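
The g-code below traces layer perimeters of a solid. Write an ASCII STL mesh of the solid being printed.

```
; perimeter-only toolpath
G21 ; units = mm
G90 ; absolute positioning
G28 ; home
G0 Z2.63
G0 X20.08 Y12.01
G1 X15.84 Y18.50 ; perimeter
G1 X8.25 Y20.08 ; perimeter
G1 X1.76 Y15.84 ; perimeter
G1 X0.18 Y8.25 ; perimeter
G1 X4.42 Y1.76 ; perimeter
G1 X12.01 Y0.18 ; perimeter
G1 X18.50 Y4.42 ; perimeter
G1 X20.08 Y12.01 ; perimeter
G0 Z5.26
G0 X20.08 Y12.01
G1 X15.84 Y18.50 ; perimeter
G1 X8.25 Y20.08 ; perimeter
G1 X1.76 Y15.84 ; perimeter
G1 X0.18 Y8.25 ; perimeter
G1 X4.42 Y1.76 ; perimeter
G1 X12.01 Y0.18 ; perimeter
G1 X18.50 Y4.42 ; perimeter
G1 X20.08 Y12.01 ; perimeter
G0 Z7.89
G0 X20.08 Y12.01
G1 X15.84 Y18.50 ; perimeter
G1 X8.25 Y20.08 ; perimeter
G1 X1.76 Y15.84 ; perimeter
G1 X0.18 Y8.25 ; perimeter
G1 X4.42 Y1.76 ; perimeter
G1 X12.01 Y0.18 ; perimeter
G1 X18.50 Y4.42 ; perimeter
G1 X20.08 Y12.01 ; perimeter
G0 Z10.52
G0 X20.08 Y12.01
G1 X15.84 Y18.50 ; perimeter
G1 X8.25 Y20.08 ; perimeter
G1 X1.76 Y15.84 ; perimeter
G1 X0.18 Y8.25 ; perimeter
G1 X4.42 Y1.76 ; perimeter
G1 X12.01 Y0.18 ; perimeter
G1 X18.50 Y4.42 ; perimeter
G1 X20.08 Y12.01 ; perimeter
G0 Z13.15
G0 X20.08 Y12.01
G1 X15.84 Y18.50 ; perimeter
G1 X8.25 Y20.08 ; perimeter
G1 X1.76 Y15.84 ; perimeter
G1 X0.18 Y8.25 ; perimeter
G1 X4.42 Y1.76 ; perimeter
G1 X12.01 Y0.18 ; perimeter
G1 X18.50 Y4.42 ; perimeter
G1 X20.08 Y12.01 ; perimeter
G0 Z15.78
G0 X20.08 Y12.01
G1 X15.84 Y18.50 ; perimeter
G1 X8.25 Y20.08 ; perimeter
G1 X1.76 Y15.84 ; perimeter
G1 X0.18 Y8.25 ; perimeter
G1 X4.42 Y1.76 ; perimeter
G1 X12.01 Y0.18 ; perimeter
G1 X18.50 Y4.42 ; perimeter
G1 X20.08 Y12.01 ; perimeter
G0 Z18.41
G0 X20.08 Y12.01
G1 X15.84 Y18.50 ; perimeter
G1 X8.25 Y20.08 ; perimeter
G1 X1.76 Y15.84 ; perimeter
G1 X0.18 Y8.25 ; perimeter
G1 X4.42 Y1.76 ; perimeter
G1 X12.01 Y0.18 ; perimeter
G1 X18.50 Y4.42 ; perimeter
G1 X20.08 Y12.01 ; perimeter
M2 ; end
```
solid part
  facet normal 0.0000 0.0000 -1.0000
    outer loop
      vertex 8.25 20.08 0.00
      vertex 15.84 18.50 0.00
      vertex 20.08 12.01 0.00
    endloop
  endfacet
  facet normal 0.0000 0.0000 -1.0000
    outer loop
      vertex 1.76 15.84 0.00
      vertex 8.25 20.08 0.00
      vertex 20.08 12.01 0.00
    endloop
  endfacet
  facet normal 0.0000 0.0000 -1.0000
    outer loop
      vertex 0.18 8.25 0.00
      vertex 1.76 15.84 0.00
      vertex 20.08 12.01 0.00
    endloop
  endfacet
  facet normal 0.0000 0.0000 -1.0000
    outer loop
      vertex 4.42 1.76 0.00
      vertex 0.18 8.25 0.00
      vertex 20.08 12.01 0.00
    endloop
  endfacet
  facet normal 0.0000 0.0000 -1.0000
    outer loop
      vertex 12.01 0.18 0.00
      vertex 4.42 1.76 0.00
      vertex 20.08 12.01 0.00
    endloop
  endfacet
  facet normal 0.0000 0.0000 -1.0000
    outer loop
      vertex 18.50 4.42 0.00
      vertex 12.01 0.18 0.00
      vertex 20.08 12.01 0.00
    endloop
  endfacet
  facet normal 0.0000 0.0000 1.0000
    outer loop
      vertex 20.08 12.01 18.41
      vertex 15.84 18.50 18.41
      vertex 8.25 20.08 18.41
    endloop
  endfacet
  facet normal 0.0000 0.0000 1.0000
    outer loop
      vertex 20.08 12.01 18.41
      vertex 8.25 20.08 18.41
      vertex 1.76 15.84 18.41
    endloop
  endfacet
  facet normal 0.0000 0.0000 1.0000
    outer loop
      vertex 20.08 12.01 18.41
      vertex 1.76 15.84 18.41
      vertex 0.18 8.25 18.41
    endloop
  endfacet
  facet normal 0.0000 0.0000 1.0000
    outer loop
      vertex 20.08 12.01 18.41
      vertex 0.18 8.25 18.41
      vertex 4.42 1.76 18.41
    endloop
  endfacet
  facet normal 0.0000 0.0000 1.0000
    outer loop
      vertex 20.08 12.01 18.41
      vertex 4.42 1.76 18.41
      vertex 12.01 0.18 18.41
    endloop
  endfacet
  facet normal 0.0000 0.0000 1.0000
    outer loop
      vertex 20.08 12.01 18.41
      vertex 12.01 0.18 18.41
      vertex 18.50 4.42 18.41
    endloop
  endfacet
  facet normal 0.8372 0.5469 0.0000
    outer loop
      vertex 20.08 12.01 0.00
      vertex 15.84 18.50 0.00
      vertex 15.84 18.50 18.41
    endloop
  endfacet
  facet normal 0.8372 0.5469 0.0000
    outer loop
      vertex 20.08 12.01 0.00
      vertex 15.84 18.50 18.41
      vertex 20.08 12.01 18.41
    endloop
  endfacet
  facet normal 0.2038 0.9790 0.0000
    outer loop
      vertex 15.84 18.50 0.00
      vertex 8.25 20.08 0.00
      vertex 8.25 20.08 18.41
    endloop
  endfacet
  facet normal 0.2038 0.9790 0.0000
    outer loop
      vertex 15.84 18.50 0.00
      vertex 8.25 20.08 18.41
      vertex 15.84 18.50 18.41
    endloop
  endfacet
  facet normal -0.5469 0.8372 0.0000
    outer loop
      vertex 8.25 20.08 0.00
      vertex 1.76 15.84 0.00
      vertex 1.76 15.84 18.41
    endloop
  endfacet
  facet normal -0.5469 0.8372 0.0000
    outer loop
      vertex 8.25 20.08 0.00
      vertex 1.76 15.84 18.41
      vertex 8.25 20.08 18.41
    endloop
  endfacet
  facet normal -0.9790 0.2038 0.0000
    outer loop
      vertex 1.76 15.84 0.00
      vertex 0.18 8.25 0.00
      vertex 0.18 8.25 18.41
    endloop
  endfacet
  facet normal -0.9790 0.2038 0.0000
    outer loop
      vertex 1.76 15.84 0.00
      vertex 0.18 8.25 18.41
      vertex 1.76 15.84 18.41
    endloop
  endfacet
  facet normal -0.8372 -0.5469 0.0000
    outer loop
      vertex 0.18 8.25 0.00
      vertex 4.42 1.76 0.00
      vertex 4.42 1.76 18.41
    endloop
  endfacet
  facet normal -0.8372 -0.5469 0.0000
    outer loop
      vertex 0.18 8.25 0.00
      vertex 4.42 1.76 18.41
      vertex 0.18 8.25 18.41
    endloop
  endfacet
  facet normal -0.2038 -0.9790 0.0000
    outer loop
      vertex 4.42 1.76 0.00
      vertex 12.01 0.18 0.00
      vertex 12.01 0.18 18.41
    endloop
  endfacet
  facet normal -0.2038 -0.9790 0.0000
    outer loop
      vertex 4.42 1.76 0.00
      vertex 12.01 0.18 18.41
      vertex 4.42 1.76 18.41
    endloop
  endfacet
  facet normal 0.5469 -0.8372 0.0000
    outer loop
      vertex 12.01 0.18 0.00
      vertex 18.50 4.42 0.00
      vertex 18.50 4.42 18.41
    endloop
  endfacet
  facet normal 0.5469 -0.8372 0.0000
    outer loop
      vertex 12.01 0.18 0.00
      vertex 18.50 4.42 18.41
      vertex 12.01 0.18 18.41
    endloop
  endfacet
  facet normal 0.9790 -0.2038 0.0000
    outer loop
      vertex 18.50 4.42 0.00
      vertex 20.08 12.01 0.00
      vertex 20.08 12.01 18.41
    endloop
  endfacet
  facet normal 0.9790 -0.2038 0.0000
    outer loop
      vertex 18.50 4.42 0.00
      vertex 20.08 12.01 18.41
      vertex 18.50 4.42 18.41
    endloop
  endfacet
endsolid part

The G0 Z moves step by Δz≈2.63 mm. Every layer's G1 loop is the same polygon, so the solid is a straight extrusion of it from z=0 to z≈18.4. Closing with flat bottom and top caps and triangulating gives 28 facets — a regular 8-sided prism (a cylinder approximated with 8 flat sides), circumscribed radius ≈ 10.1 mm, height ≈ 18.4 mm.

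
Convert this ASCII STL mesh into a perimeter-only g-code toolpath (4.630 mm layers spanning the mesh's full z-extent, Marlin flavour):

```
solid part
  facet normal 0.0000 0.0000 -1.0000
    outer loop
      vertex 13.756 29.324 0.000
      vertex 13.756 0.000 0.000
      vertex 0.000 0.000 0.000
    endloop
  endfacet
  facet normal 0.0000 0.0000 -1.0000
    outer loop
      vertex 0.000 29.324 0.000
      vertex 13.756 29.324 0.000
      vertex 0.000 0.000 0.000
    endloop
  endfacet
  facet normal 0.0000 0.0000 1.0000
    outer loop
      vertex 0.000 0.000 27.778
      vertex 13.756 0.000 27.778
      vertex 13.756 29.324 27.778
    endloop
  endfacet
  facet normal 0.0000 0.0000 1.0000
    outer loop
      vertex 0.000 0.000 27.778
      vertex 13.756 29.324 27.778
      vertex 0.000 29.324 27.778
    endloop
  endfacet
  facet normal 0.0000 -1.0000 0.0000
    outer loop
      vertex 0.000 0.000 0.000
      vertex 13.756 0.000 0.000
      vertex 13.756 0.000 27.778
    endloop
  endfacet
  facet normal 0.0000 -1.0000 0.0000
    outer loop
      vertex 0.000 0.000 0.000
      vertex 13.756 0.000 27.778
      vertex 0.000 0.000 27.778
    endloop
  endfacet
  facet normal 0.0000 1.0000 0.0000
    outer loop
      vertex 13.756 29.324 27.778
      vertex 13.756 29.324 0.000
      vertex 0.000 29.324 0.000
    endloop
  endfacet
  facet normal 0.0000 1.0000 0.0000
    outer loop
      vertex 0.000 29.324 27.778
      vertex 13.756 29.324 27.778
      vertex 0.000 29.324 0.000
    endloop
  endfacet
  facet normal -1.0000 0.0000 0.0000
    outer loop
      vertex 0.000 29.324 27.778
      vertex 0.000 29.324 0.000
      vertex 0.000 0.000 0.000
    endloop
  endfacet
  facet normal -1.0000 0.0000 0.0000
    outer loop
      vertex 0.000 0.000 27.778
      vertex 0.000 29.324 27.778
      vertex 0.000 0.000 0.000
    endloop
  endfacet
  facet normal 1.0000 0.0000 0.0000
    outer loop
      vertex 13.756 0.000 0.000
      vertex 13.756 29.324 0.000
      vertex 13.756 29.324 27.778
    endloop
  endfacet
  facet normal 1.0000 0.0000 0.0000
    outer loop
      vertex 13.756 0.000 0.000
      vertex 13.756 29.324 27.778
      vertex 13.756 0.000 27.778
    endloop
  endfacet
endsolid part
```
; perimeter-only toolpath
G21 ; units = mm
G90 ; absolute positioning
G28 ; home
; layer 1
G0 Z4.630
G0 X0.000 Y0.000
G1 X13.756 Y0.000
G1 X13.756 Y29.324
G1 X0.000 Y29.324
G1 X0.000 Y0.000
; layer 2
G0 Z9.259
G0 X0.000 Y0.000
G1 X13.756 Y0.000
G1 X13.756 Y29.324
G1 X0.000 Y29.324
G1 X0.000 Y0.000
; layer 3
G0 Z13.889
G0 X0.000 Y0.000
G1 X13.756 Y0.000
G1 X13.756 Y29.324
G1 X0.000 Y29.324
G1 X0.000 Y0.000
; layer 4
G0 Z18.519
G0 X0.000 Y0.000
G1 X13.756 Y0.000
G1 X13.756 Y29.324
G1 X0.000 Y29.324
G1 X0.000 Y0.000
; layer 5
G0 Z23.148
G0 X0.000 Y0.000
G1 X13.756 Y0.000
G1 X13.756 Y29.324
G1 X0.000 Y29.324
G1 X0.000 Y0.000
; layer 6
G0 Z27.778
G0 X0.000 Y0.000
G1 X13.756 Y0.000
G1 X13.756 Y29.324
G1 X0.000 Y29.324
G1 X0.000 Y0.000
M2 ; end

The solid is a rectangular box, roughly 13.8 × 29.3 mm footprint and 27.8 mm tall. Slicing at Δz = 4.630 mm — 6 equal slices spanning the solid's height, so layer i sits at z = i·h/6 — gives 6 non-empty perimeters. Each is a 4-segment closed polygon; G0 lifts to the layer z and rapids to the start vertex, then G1 traces the edges.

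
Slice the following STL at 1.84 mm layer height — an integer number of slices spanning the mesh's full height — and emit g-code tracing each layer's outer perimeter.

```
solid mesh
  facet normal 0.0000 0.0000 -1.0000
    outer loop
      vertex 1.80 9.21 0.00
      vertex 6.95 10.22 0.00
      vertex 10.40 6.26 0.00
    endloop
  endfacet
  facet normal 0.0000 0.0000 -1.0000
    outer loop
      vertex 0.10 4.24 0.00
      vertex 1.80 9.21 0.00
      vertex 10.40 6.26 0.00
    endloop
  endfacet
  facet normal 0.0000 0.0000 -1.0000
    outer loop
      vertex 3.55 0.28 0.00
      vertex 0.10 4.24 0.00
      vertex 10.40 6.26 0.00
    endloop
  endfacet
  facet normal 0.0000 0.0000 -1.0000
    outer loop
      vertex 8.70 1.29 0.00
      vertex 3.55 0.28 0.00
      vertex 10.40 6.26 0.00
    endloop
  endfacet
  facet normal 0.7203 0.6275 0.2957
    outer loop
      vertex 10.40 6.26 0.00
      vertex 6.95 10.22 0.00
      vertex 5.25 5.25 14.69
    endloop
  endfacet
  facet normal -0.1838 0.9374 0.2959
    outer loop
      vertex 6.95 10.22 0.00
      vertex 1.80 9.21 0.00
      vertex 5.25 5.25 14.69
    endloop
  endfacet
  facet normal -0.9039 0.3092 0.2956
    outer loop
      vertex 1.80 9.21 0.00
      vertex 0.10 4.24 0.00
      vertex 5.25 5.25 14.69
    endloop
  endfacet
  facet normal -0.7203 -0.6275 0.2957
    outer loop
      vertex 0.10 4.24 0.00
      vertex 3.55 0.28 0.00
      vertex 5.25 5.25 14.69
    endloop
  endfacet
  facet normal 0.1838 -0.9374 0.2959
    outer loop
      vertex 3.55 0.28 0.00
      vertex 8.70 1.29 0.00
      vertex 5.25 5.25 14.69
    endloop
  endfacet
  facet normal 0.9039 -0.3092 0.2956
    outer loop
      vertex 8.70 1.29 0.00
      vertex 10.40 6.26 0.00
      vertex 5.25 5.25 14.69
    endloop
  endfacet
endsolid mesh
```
; perimeter-only toolpath
G21 ; units = mm
G90 ; absolute positioning
G28 ; home
; layer 1
G0 Z1.84
G0 X9.76 Y6.13
G1 X6.74 Y9.60
G1 X2.23 Y8.71
G1 X0.74 Y4.37
G1 X3.76 Y0.90
G1 X8.27 Y1.79
G1 X9.76 Y6.13
; layer 2
G0 Z3.67
G0 X9.11 Y6.01
G1 X6.53 Y8.98
G1 X2.66 Y8.22
G1 X1.39 Y4.49
G1 X3.97 Y1.52
G1 X7.84 Y2.28
G1 X9.11 Y6.01
; layer 3
G0 Z5.51
G0 X8.47 Y5.88
G1 X6.31 Y8.36
G1 X3.09 Y7.73
G1 X2.03 Y4.62
G1 X4.19 Y2.14
G1 X7.41 Y2.77
G1 X8.47 Y5.88
; layer 4
G0 Z7.34
G0 X7.83 Y5.75
G1 X6.10 Y7.74
G1 X3.52 Y7.23
G1 X2.67 Y4.75
G1 X4.40 Y2.77
G1 X6.97 Y3.27
G1 X7.83 Y5.75
; layer 5
G0 Z9.18
G0 X7.18 Y5.63
G1 X5.89 Y7.11
G1 X3.96 Y6.74
G1 X3.32 Y4.87
G1 X4.61 Y3.39
G1 X6.54 Y3.77
G1 X7.18 Y5.63
; layer 6
G0 Z11.02
G0 X6.54 Y5.50
G1 X5.67 Y6.49
G1 X4.39 Y6.24
G1 X3.96 Y5.00
G1 X4.83 Y4.01
G1 X6.11 Y4.26
G1 X6.54 Y5.50
; layer 7
G0 Z12.85
G0 X5.89 Y5.38
G1 X5.46 Y5.87
G1 X4.82 Y5.75
G1 X4.61 Y5.12
G1 X5.04 Y4.63
G1 X5.68 Y4.75
G1 X5.89 Y5.38
M2 ; end

The solid is a regular 6-sided pyramid, base circumscribed radius ≈ 5.25 mm, apex at z ≈ 14.7 mm. Slicing at Δz = 1.84 mm — 8 equal slices spanning the solid's height, so layer i sits at z = i·h/8 — gives 7 non-empty perimeters. Each is a 6-segment closed polygon; G0 lifts to the layer z and rapids to the start vertex, then G1 traces the edges. The cross-section shrinks linearly with z (the slice at the apex is degenerate and omitted).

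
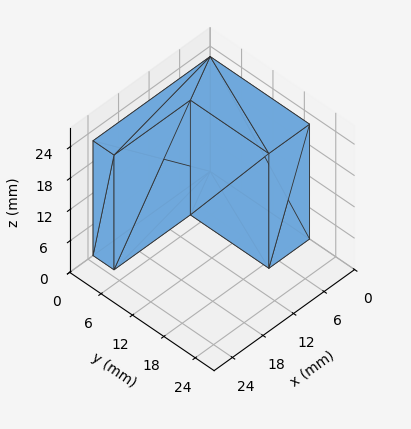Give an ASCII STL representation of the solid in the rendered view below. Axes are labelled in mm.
Reading the render: the shape is an L-shaped prism: outer 23 × 19 mm, arm thicknesses ≈ 4 mm (horizontal) and 8 mm (vertical), extruded 22 mm in z (dimensions read to the nearest mm from the axis ticks). For the STL, each face is triangulated and given an outward normal.

solid part
  facet normal 0.0000 0.0000 -1.0000
    outer loop
      vertex 23.00 4.00 0.00
      vertex 23.00 0.00 0.00
      vertex 0.00 0.00 0.00
    endloop
  endfacet
  facet normal 0.0000 0.0000 -1.0000
    outer loop
      vertex 8.00 4.00 0.00
      vertex 23.00 4.00 0.00
      vertex 0.00 0.00 0.00
    endloop
  endfacet
  facet normal 0.0000 0.0000 -1.0000
    outer loop
      vertex 8.00 19.00 0.00
      vertex 8.00 4.00 0.00
      vertex 0.00 0.00 0.00
    endloop
  endfacet
  facet normal 0.0000 0.0000 -1.0000
    outer loop
      vertex 0.00 19.00 0.00
      vertex 8.00 19.00 0.00
      vertex 0.00 0.00 0.00
    endloop
  endfacet
  facet normal 0.0000 0.0000 1.0000
    outer loop
      vertex 0.00 0.00 22.00
      vertex 23.00 0.00 22.00
      vertex 23.00 4.00 22.00
    endloop
  endfacet
  facet normal 0.0000 0.0000 1.0000
    outer loop
      vertex 0.00 0.00 22.00
      vertex 23.00 4.00 22.00
      vertex 8.00 4.00 22.00
    endloop
  endfacet
  facet normal 0.0000 0.0000 1.0000
    outer loop
      vertex 0.00 0.00 22.00
      vertex 8.00 4.00 22.00
      vertex 8.00 19.00 22.00
    endloop
  endfacet
  facet normal 0.0000 0.0000 1.0000
    outer loop
      vertex 0.00 0.00 22.00
      vertex 8.00 19.00 22.00
      vertex 0.00 19.00 22.00
    endloop
  endfacet
  facet normal 0.0000 -1.0000 0.0000
    outer loop
      vertex 0.00 0.00 0.00
      vertex 23.00 0.00 0.00
      vertex 23.00 0.00 22.00
    endloop
  endfacet
  facet normal 0.0000 -1.0000 0.0000
    outer loop
      vertex 0.00 0.00 0.00
      vertex 23.00 0.00 22.00
      vertex 0.00 0.00 22.00
    endloop
  endfacet
  facet normal 1.0000 0.0000 0.0000
    outer loop
      vertex 23.00 0.00 0.00
      vertex 23.00 4.00 0.00
      vertex 23.00 4.00 22.00
    endloop
  endfacet
  facet normal 1.0000 0.0000 0.0000
    outer loop
      vertex 23.00 0.00 0.00
      vertex 23.00 4.00 22.00
      vertex 23.00 0.00 22.00
    endloop
  endfacet
  facet normal 0.0000 1.0000 0.0000
    outer loop
      vertex 23.00 4.00 0.00
      vertex 8.00 4.00 0.00
      vertex 8.00 4.00 22.00
    endloop
  endfacet
  facet normal 0.0000 1.0000 0.0000
    outer loop
      vertex 23.00 4.00 0.00
      vertex 8.00 4.00 22.00
      vertex 23.00 4.00 22.00
    endloop
  endfacet
  facet normal 1.0000 0.0000 0.0000
    outer loop
      vertex 8.00 4.00 0.00
      vertex 8.00 19.00 0.00
      vertex 8.00 19.00 22.00
    endloop
  endfacet
  facet normal 1.0000 0.0000 0.0000
    outer loop
      vertex 8.00 4.00 0.00
      vertex 8.00 19.00 22.00
      vertex 8.00 4.00 22.00
    endloop
  endfacet
  facet normal 0.0000 1.0000 0.0000
    outer loop
      vertex 8.00 19.00 0.00
      vertex 0.00 19.00 0.00
      vertex 0.00 19.00 22.00
    endloop
  endfacet
  facet normal 0.0000 1.0000 0.0000
    outer loop
      vertex 8.00 19.00 0.00
      vertex 0.00 19.00 22.00
      vertex 8.00 19.00 22.00
    endloop
  endfacet
  facet normal -1.0000 0.0000 0.0000
    outer loop
      vertex 0.00 19.00 0.00
      vertex 0.00 0.00 0.00
      vertex 0.00 0.00 22.00
    endloop
  endfacet
  facet normal -1.0000 0.0000 0.0000
    outer loop
      vertex 0.00 19.00 0.00
      vertex 0.00 0.00 22.00
      vertex 0.00 19.00 22.00
    endloop
  endfacet
endsolid part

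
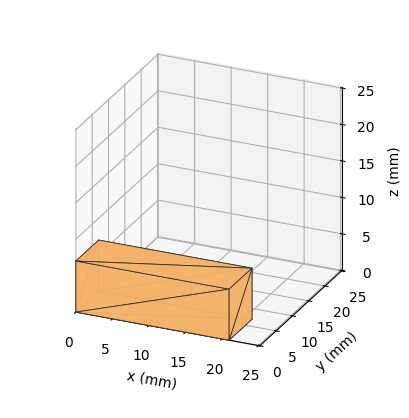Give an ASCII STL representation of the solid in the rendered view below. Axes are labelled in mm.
Reading the render: the shape is a rectangular box, roughly 21 × 7 mm footprint and 7 mm tall (dimensions read to the nearest mm from the axis ticks). For the STL, each face is triangulated and given an outward normal.

solid part
  facet normal 0.0000 0.0000 -1.0000
    outer loop
      vertex 21.000 7.000 0.000
      vertex 21.000 0.000 0.000
      vertex 0.000 0.000 0.000
    endloop
  endfacet
  facet normal 0.0000 0.0000 -1.0000
    outer loop
      vertex 0.000 7.000 0.000
      vertex 21.000 7.000 0.000
      vertex 0.000 0.000 0.000
    endloop
  endfacet
  facet normal 0.0000 0.0000 1.0000
    outer loop
      vertex 0.000 0.000 7.000
      vertex 21.000 0.000 7.000
      vertex 21.000 7.000 7.000
    endloop
  endfacet
  facet normal 0.0000 0.0000 1.0000
    outer loop
      vertex 0.000 0.000 7.000
      vertex 21.000 7.000 7.000
      vertex 0.000 7.000 7.000
    endloop
  endfacet
  facet normal 0.0000 -1.0000 0.0000
    outer loop
      vertex 0.000 0.000 0.000
      vertex 21.000 0.000 0.000
      vertex 21.000 0.000 7.000
    endloop
  endfacet
  facet normal 0.0000 -1.0000 0.0000
    outer loop
      vertex 0.000 0.000 0.000
      vertex 21.000 0.000 7.000
      vertex 0.000 0.000 7.000
    endloop
  endfacet
  facet normal 0.0000 1.0000 0.0000
    outer loop
      vertex 21.000 7.000 7.000
      vertex 21.000 7.000 0.000
      vertex 0.000 7.000 0.000
    endloop
  endfacet
  facet normal 0.0000 1.0000 0.0000
    outer loop
      vertex 0.000 7.000 7.000
      vertex 21.000 7.000 7.000
      vertex 0.000 7.000 0.000
    endloop
  endfacet
  facet normal -1.0000 0.0000 0.0000
    outer loop
      vertex 0.000 7.000 7.000
      vertex 0.000 7.000 0.000
      vertex 0.000 0.000 0.000
    endloop
  endfacet
  facet normal -1.0000 0.0000 0.0000
    outer loop
      vertex 0.000 0.000 7.000
      vertex 0.000 7.000 7.000
      vertex 0.000 0.000 0.000
    endloop
  endfacet
  facet normal 1.0000 0.0000 0.0000
    outer loop
      vertex 21.000 0.000 0.000
      vertex 21.000 7.000 0.000
      vertex 21.000 7.000 7.000
    endloop
  endfacet
  facet normal 1.0000 0.0000 0.0000
    outer loop
      vertex 21.000 0.000 0.000
      vertex 21.000 7.000 7.000
      vertex 21.000 0.000 7.000
    endloop
  endfacet
endsolid part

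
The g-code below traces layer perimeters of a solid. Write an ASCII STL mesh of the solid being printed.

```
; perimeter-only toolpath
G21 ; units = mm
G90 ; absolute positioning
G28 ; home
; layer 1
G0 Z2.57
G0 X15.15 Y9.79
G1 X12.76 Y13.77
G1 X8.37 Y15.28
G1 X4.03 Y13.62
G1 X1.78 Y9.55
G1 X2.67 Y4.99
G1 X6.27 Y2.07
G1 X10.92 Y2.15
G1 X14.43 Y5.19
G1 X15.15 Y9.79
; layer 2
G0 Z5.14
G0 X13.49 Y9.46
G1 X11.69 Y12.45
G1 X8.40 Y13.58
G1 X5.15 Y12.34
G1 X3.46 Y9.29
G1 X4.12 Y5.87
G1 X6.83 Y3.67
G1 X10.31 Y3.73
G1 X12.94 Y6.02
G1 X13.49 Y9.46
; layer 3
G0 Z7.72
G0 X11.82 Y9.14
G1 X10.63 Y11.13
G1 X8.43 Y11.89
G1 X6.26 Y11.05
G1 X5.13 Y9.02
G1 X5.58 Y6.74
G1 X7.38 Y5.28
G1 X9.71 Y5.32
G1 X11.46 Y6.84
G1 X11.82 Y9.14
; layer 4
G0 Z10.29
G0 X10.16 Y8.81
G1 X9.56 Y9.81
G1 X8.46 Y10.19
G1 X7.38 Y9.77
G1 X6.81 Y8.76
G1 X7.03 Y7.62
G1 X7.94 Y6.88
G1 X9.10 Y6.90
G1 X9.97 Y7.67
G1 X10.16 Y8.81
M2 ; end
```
solid part
  facet normal 0.0000 0.0000 -1.0000
    outer loop
      vertex 8.34 16.98 0.00
      vertex 13.83 15.09 0.00
      vertex 16.82 10.11 0.00
    endloop
  endfacet
  facet normal 0.0000 0.0000 -1.0000
    outer loop
      vertex 2.92 14.90 0.00
      vertex 8.34 16.98 0.00
      vertex 16.82 10.11 0.00
    endloop
  endfacet
  facet normal 0.0000 0.0000 -1.0000
    outer loop
      vertex 0.10 9.82 0.00
      vertex 2.92 14.90 0.00
      vertex 16.82 10.11 0.00
    endloop
  endfacet
  facet normal 0.0000 0.0000 -1.0000
    outer loop
      vertex 1.21 4.12 0.00
      vertex 0.10 9.82 0.00
      vertex 16.82 10.11 0.00
    endloop
  endfacet
  facet normal 0.0000 0.0000 -1.0000
    outer loop
      vertex 5.72 0.46 0.00
      vertex 1.21 4.12 0.00
      vertex 16.82 10.11 0.00
    endloop
  endfacet
  facet normal 0.0000 0.0000 -1.0000
    outer loop
      vertex 11.53 0.56 0.00
      vertex 5.72 0.46 0.00
      vertex 16.82 10.11 0.00
    endloop
  endfacet
  facet normal 0.0000 0.0000 -1.0000
    outer loop
      vertex 15.91 4.37 0.00
      vertex 11.53 0.56 0.00
      vertex 16.82 10.11 0.00
    endloop
  endfacet
  facet normal 0.7286 0.4375 0.5271
    outer loop
      vertex 16.82 10.11 0.00
      vertex 13.83 15.09 0.00
      vertex 8.49 8.49 12.86
    endloop
  endfacet
  facet normal 0.2766 0.8035 0.5272
    outer loop
      vertex 13.83 15.09 0.00
      vertex 8.34 16.98 0.00
      vertex 8.49 8.49 12.86
    endloop
  endfacet
  facet normal -0.3044 0.7933 0.5273
    outer loop
      vertex 8.34 16.98 0.00
      vertex 2.92 14.90 0.00
      vertex 8.49 8.49 12.86
    endloop
  endfacet
  facet normal -0.7429 0.4124 0.5273
    outer loop
      vertex 2.92 14.90 0.00
      vertex 0.10 9.82 0.00
      vertex 8.49 8.49 12.86
    endloop
  endfacet
  facet normal -0.8340 -0.1624 0.5273
    outer loop
      vertex 0.10 9.82 0.00
      vertex 1.21 4.12 0.00
      vertex 8.49 8.49 12.86
    endloop
  endfacet
  facet normal -0.5354 -0.6598 0.5273
    outer loop
      vertex 1.21 4.12 0.00
      vertex 5.72 0.46 0.00
      vertex 8.49 8.49 12.86
    endloop
  endfacet
  facet normal 0.0146 -0.8495 0.5273
    outer loop
      vertex 5.72 0.46 0.00
      vertex 11.53 0.56 0.00
      vertex 8.49 8.49 12.86
    endloop
  endfacet
  facet normal 0.5577 -0.6411 0.5272
    outer loop
      vertex 11.53 0.56 0.00
      vertex 15.91 4.37 0.00
      vertex 8.49 8.49 12.86
    endloop
  endfacet
  facet normal 0.8394 -0.1331 0.5270
    outer loop
      vertex 15.91 4.37 0.00
      vertex 16.82 10.11 0.00
      vertex 8.49 8.49 12.86
    endloop
  endfacet
endsolid part

The G0 Z moves step by Δz≈2.57 mm. The G1 loops shrink linearly with z, so the solid tapers from its base footprint up to z≈12.9. Closing with a flat bottom cap and the tapered top and triangulating gives 16 facets — a regular 9-sided pyramid, base circumscribed radius ≈ 8.49 mm, apex at z ≈ 12.9 mm.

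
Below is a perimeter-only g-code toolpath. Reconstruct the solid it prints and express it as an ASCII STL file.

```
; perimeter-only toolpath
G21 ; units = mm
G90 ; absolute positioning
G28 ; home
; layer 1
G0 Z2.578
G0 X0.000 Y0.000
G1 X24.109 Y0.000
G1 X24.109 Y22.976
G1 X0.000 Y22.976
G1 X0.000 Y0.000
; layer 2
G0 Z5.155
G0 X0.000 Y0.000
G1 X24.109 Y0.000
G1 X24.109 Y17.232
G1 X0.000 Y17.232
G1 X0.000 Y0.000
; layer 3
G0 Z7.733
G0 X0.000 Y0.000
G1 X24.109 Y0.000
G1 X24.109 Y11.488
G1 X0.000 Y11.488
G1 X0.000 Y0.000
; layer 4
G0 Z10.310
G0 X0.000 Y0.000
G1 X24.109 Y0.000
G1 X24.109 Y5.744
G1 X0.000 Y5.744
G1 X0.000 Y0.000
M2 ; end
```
solid part
  facet normal 0.0000 0.0000 -1.0000
    outer loop
      vertex 24.109 28.720 0.000
      vertex 24.109 0.000 0.000
      vertex 0.000 0.000 0.000
    endloop
  endfacet
  facet normal 0.0000 0.0000 -1.0000
    outer loop
      vertex 0.000 28.720 0.000
      vertex 24.109 28.720 0.000
      vertex 0.000 0.000 0.000
    endloop
  endfacet
  facet normal 0.0000 -1.0000 0.0000
    outer loop
      vertex 0.000 0.000 0.000
      vertex 24.109 0.000 0.000
      vertex 24.109 0.000 12.888
    endloop
  endfacet
  facet normal 0.0000 -1.0000 0.0000
    outer loop
      vertex 0.000 0.000 0.000
      vertex 24.109 0.000 12.888
      vertex 0.000 0.000 12.888
    endloop
  endfacet
  facet normal 0.0000 0.4094 0.9123
    outer loop
      vertex 0.000 0.000 12.888
      vertex 24.109 0.000 12.888
      vertex 24.109 28.720 0.000
    endloop
  endfacet
  facet normal 0.0000 0.4094 0.9123
    outer loop
      vertex 0.000 0.000 12.888
      vertex 24.109 28.720 0.000
      vertex 0.000 28.720 0.000
    endloop
  endfacet
  facet normal -1.0000 0.0000 0.0000
    outer loop
      vertex 0.000 0.000 12.888
      vertex 0.000 28.720 0.000
      vertex 0.000 0.000 0.000
    endloop
  endfacet
  facet normal 1.0000 0.0000 0.0000
    outer loop
      vertex 24.109 0.000 0.000
      vertex 24.109 28.720 0.000
      vertex 24.109 0.000 12.888
    endloop
  endfacet
endsolid part

The G0 Z moves step by Δz≈2.578 mm. The G1 loops shrink linearly with z, so the solid tapers from its base footprint up to z≈12.9. Closing with a flat bottom cap and the tapered top and triangulating gives 8 facets — a wedge (ramp): 24.1 × 28.7 mm base, rising to 12.9 mm along the y=0 edge and sloping linearly to z=0 at y=28.7.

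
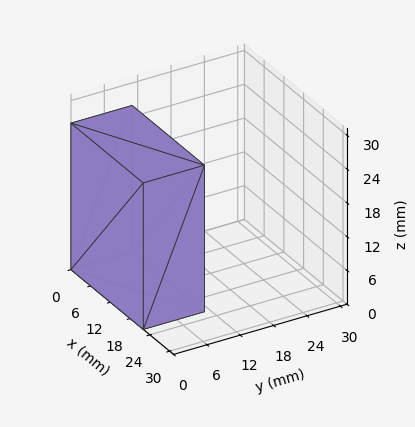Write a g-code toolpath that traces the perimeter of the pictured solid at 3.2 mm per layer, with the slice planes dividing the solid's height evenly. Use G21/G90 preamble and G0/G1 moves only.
Reading the render: the shape is a rectangular box, roughly 22 × 11 mm footprint and 26 mm tall (dimensions read to the nearest mm from the axis ticks). For the g-code, the solid's height is divided into equal slices at the stated Δz and each level perimeter traced with G1 moves after a G0 lift.

; perimeter-only toolpath
G21 ; units = mm
G90 ; absolute positioning
G28 ; home
; layer 1
G0 Z3.2
G0 X0.0 Y0.0
G1 X22.0 Y0.0
G1 X22.0 Y11.0
G1 X0.0 Y11.0
G1 X0.0 Y0.0
; layer 2
G0 Z6.5
G0 X0.0 Y0.0
G1 X22.0 Y0.0
G1 X22.0 Y11.0
G1 X0.0 Y11.0
G1 X0.0 Y0.0
; layer 3
G0 Z9.8
G0 X0.0 Y0.0
G1 X22.0 Y0.0
G1 X22.0 Y11.0
G1 X0.0 Y11.0
G1 X0.0 Y0.0
; layer 4
G0 Z13.0
G0 X0.0 Y0.0
G1 X22.0 Y0.0
G1 X22.0 Y11.0
G1 X0.0 Y11.0
G1 X0.0 Y0.0
; layer 5
G0 Z16.2
G0 X0.0 Y0.0
G1 X22.0 Y0.0
G1 X22.0 Y11.0
G1 X0.0 Y11.0
G1 X0.0 Y0.0
; layer 6
G0 Z19.5
G0 X0.0 Y0.0
G1 X22.0 Y0.0
G1 X22.0 Y11.0
G1 X0.0 Y11.0
G1 X0.0 Y0.0
; layer 7
G0 Z22.8
G0 X0.0 Y0.0
G1 X22.0 Y0.0
G1 X22.0 Y11.0
G1 X0.0 Y11.0
G1 X0.0 Y0.0
; layer 8
G0 Z26.0
G0 X0.0 Y0.0
G1 X22.0 Y0.0
G1 X22.0 Y11.0
G1 X0.0 Y11.0
G1 X0.0 Y0.0
M2 ; end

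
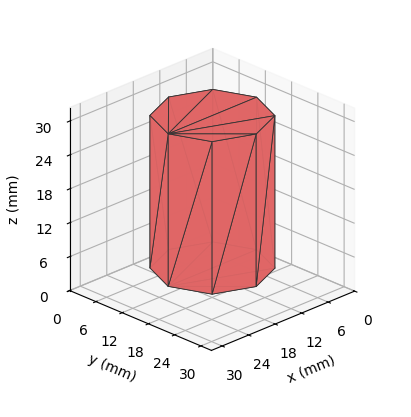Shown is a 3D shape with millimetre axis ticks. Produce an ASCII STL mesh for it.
Reading the render: the shape is a regular 8-sided prism (a cylinder approximated with 8 flat sides), circumscribed radius ≈ 10 mm, height ≈ 27 mm (dimensions read to the nearest mm from the axis ticks). For the STL, each face is triangulated and given an outward normal.

solid part
  facet normal 0.0000 0.0000 -1.0000
    outer loop
      vertex 10.0 20.0 0.0
      vertex 17.1 17.1 0.0
      vertex 20.0 10.0 0.0
    endloop
  endfacet
  facet normal 0.0000 0.0000 -1.0000
    outer loop
      vertex 2.9 17.1 0.0
      vertex 10.0 20.0 0.0
      vertex 20.0 10.0 0.0
    endloop
  endfacet
  facet normal 0.0000 0.0000 -1.0000
    outer loop
      vertex 0.0 10.0 0.0
      vertex 2.9 17.1 0.0
      vertex 20.0 10.0 0.0
    endloop
  endfacet
  facet normal 0.0000 0.0000 -1.0000
    outer loop
      vertex 2.9 2.9 0.0
      vertex 0.0 10.0 0.0
      vertex 20.0 10.0 0.0
    endloop
  endfacet
  facet normal 0.0000 0.0000 -1.0000
    outer loop
      vertex 10.0 0.0 0.0
      vertex 2.9 2.9 0.0
      vertex 20.0 10.0 0.0
    endloop
  endfacet
  facet normal 0.0000 0.0000 -1.0000
    outer loop
      vertex 17.1 2.9 0.0
      vertex 10.0 0.0 0.0
      vertex 20.0 10.0 0.0
    endloop
  endfacet
  facet normal 0.0000 0.0000 1.0000
    outer loop
      vertex 20.0 10.0 27.0
      vertex 17.1 17.1 27.0
      vertex 10.0 20.0 27.0
    endloop
  endfacet
  facet normal 0.0000 0.0000 1.0000
    outer loop
      vertex 20.0 10.0 27.0
      vertex 10.0 20.0 27.0
      vertex 2.9 17.1 27.0
    endloop
  endfacet
  facet normal 0.0000 0.0000 1.0000
    outer loop
      vertex 20.0 10.0 27.0
      vertex 2.9 17.1 27.0
      vertex 0.0 10.0 27.0
    endloop
  endfacet
  facet normal 0.0000 0.0000 1.0000
    outer loop
      vertex 20.0 10.0 27.0
      vertex 0.0 10.0 27.0
      vertex 2.9 2.9 27.0
    endloop
  endfacet
  facet normal 0.0000 0.0000 1.0000
    outer loop
      vertex 20.0 10.0 27.0
      vertex 2.9 2.9 27.0
      vertex 10.0 0.0 27.0
    endloop
  endfacet
  facet normal 0.0000 0.0000 1.0000
    outer loop
      vertex 20.0 10.0 27.0
      vertex 10.0 0.0 27.0
      vertex 17.1 2.9 27.0
    endloop
  endfacet
  facet normal 0.9258 0.3781 0.0000
    outer loop
      vertex 20.0 10.0 0.0
      vertex 17.1 17.1 0.0
      vertex 17.1 17.1 27.0
    endloop
  endfacet
  facet normal 0.9258 0.3781 0.0000
    outer loop
      vertex 20.0 10.0 0.0
      vertex 17.1 17.1 27.0
      vertex 20.0 10.0 27.0
    endloop
  endfacet
  facet normal 0.3781 0.9258 0.0000
    outer loop
      vertex 17.1 17.1 0.0
      vertex 10.0 20.0 0.0
      vertex 10.0 20.0 27.0
    endloop
  endfacet
  facet normal 0.3781 0.9258 0.0000
    outer loop
      vertex 17.1 17.1 0.0
      vertex 10.0 20.0 27.0
      vertex 17.1 17.1 27.0
    endloop
  endfacet
  facet normal -0.3781 0.9258 0.0000
    outer loop
      vertex 10.0 20.0 0.0
      vertex 2.9 17.1 0.0
      vertex 2.9 17.1 27.0
    endloop
  endfacet
  facet normal -0.3781 0.9258 0.0000
    outer loop
      vertex 10.0 20.0 0.0
      vertex 2.9 17.1 27.0
      vertex 10.0 20.0 27.0
    endloop
  endfacet
  facet normal -0.9258 0.3781 0.0000
    outer loop
      vertex 2.9 17.1 0.0
      vertex 0.0 10.0 0.0
      vertex 0.0 10.0 27.0
    endloop
  endfacet
  facet normal -0.9258 0.3781 0.0000
    outer loop
      vertex 2.9 17.1 0.0
      vertex 0.0 10.0 27.0
      vertex 2.9 17.1 27.0
    endloop
  endfacet
  facet normal -0.9258 -0.3781 0.0000
    outer loop
      vertex 0.0 10.0 0.0
      vertex 2.9 2.9 0.0
      vertex 2.9 2.9 27.0
    endloop
  endfacet
  facet normal -0.9258 -0.3781 0.0000
    outer loop
      vertex 0.0 10.0 0.0
      vertex 2.9 2.9 27.0
      vertex 0.0 10.0 27.0
    endloop
  endfacet
  facet normal -0.3781 -0.9258 0.0000
    outer loop
      vertex 2.9 2.9 0.0
      vertex 10.0 0.0 0.0
      vertex 10.0 0.0 27.0
    endloop
  endfacet
  facet normal -0.3781 -0.9258 0.0000
    outer loop
      vertex 2.9 2.9 0.0
      vertex 10.0 0.0 27.0
      vertex 2.9 2.9 27.0
    endloop
  endfacet
  facet normal 0.3781 -0.9258 0.0000
    outer loop
      vertex 10.0 0.0 0.0
      vertex 17.1 2.9 0.0
      vertex 17.1 2.9 27.0
    endloop
  endfacet
  facet normal 0.3781 -0.9258 0.0000
    outer loop
      vertex 10.0 0.0 0.0
      vertex 17.1 2.9 27.0
      vertex 10.0 0.0 27.0
    endloop
  endfacet
  facet normal 0.9258 -0.3781 0.0000
    outer loop
      vertex 17.1 2.9 0.0
      vertex 20.0 10.0 0.0
      vertex 20.0 10.0 27.0
    endloop
  endfacet
  facet normal 0.9258 -0.3781 0.0000
    outer loop
      vertex 17.1 2.9 0.0
      vertex 20.0 10.0 27.0
      vertex 17.1 2.9 27.0
    endloop
  endfacet
endsolid part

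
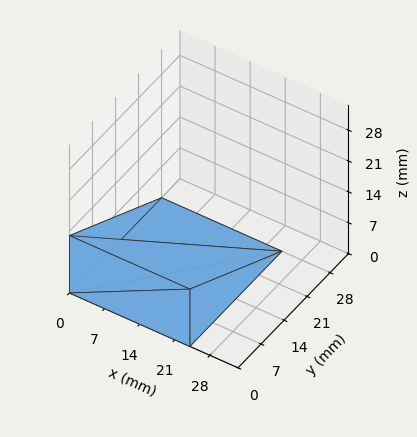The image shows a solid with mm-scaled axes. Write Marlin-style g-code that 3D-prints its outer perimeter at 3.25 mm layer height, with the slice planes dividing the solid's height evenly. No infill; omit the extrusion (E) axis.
Reading the render: the shape is a wedge (ramp): 24 × 28 mm base, rising to 13 mm along the y=0 edge and sloping linearly to z=0 at y=28 (dimensions read to the nearest mm from the axis ticks). For the g-code, the solid's height is divided into equal slices at the stated Δz and each level perimeter traced with G1 moves after a G0 lift.

; perimeter-only toolpath
G21 ; units = mm
G90 ; absolute positioning
G28 ; home
; layer 1
G0 Z3.25
G0 X0.00 Y0.00
G1 X24.00 Y0.00
G1 X24.00 Y21.00
G1 X0.00 Y21.00
G1 X0.00 Y0.00
; layer 2
G0 Z6.50
G0 X0.00 Y0.00
G1 X24.00 Y0.00
G1 X24.00 Y14.00
G1 X0.00 Y14.00
G1 X0.00 Y0.00
; layer 3
G0 Z9.75
G0 X0.00 Y0.00
G1 X24.00 Y0.00
G1 X24.00 Y7.00
G1 X0.00 Y7.00
G1 X0.00 Y0.00
M2 ; end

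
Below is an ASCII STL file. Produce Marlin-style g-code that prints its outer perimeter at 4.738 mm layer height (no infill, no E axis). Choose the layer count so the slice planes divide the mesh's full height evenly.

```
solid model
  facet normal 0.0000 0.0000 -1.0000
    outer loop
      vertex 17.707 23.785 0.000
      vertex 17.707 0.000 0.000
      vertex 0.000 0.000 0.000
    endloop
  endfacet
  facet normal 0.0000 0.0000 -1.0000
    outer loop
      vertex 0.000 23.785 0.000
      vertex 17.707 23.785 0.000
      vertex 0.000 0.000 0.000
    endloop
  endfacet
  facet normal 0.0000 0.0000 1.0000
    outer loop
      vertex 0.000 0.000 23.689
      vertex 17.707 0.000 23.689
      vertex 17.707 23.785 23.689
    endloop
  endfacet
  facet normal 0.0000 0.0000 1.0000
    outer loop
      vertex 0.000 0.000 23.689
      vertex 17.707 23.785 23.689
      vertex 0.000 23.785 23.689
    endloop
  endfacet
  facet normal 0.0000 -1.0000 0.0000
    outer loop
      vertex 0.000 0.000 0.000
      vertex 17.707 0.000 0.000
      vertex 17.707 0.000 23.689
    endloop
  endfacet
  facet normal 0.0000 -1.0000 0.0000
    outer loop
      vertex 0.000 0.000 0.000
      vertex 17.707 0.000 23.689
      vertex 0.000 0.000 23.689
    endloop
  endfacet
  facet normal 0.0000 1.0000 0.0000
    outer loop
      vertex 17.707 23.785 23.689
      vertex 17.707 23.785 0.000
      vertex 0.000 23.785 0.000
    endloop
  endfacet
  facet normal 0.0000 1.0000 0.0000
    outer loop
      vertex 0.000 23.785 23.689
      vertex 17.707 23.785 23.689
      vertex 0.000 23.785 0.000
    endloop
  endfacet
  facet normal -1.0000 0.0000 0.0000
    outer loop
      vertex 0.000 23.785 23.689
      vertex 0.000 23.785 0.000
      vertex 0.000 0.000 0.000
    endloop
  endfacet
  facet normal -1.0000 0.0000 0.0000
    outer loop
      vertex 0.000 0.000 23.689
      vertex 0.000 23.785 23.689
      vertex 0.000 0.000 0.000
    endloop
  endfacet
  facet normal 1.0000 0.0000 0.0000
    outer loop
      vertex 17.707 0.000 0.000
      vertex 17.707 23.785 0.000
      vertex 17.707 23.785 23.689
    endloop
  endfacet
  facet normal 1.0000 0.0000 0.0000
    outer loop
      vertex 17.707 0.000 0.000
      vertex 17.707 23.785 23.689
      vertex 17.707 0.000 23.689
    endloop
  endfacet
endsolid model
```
; perimeter-only toolpath
G21 ; units = mm
G90 ; absolute positioning
G28 ; home
; layer 1
G0 Z4.738
G0 X0.000 Y0.000
G1 X17.707 Y0.000
G1 X17.707 Y23.785
G1 X0.000 Y23.785
G1 X0.000 Y0.000
; layer 2
G0 Z9.476
G0 X0.000 Y0.000
G1 X17.707 Y0.000
G1 X17.707 Y23.785
G1 X0.000 Y23.785
G1 X0.000 Y0.000
; layer 3
G0 Z14.213
G0 X0.000 Y0.000
G1 X17.707 Y0.000
G1 X17.707 Y23.785
G1 X0.000 Y23.785
G1 X0.000 Y0.000
; layer 4
G0 Z18.951
G0 X0.000 Y0.000
G1 X17.707 Y0.000
G1 X17.707 Y23.785
G1 X0.000 Y23.785
G1 X0.000 Y0.000
; layer 5
G0 Z23.689
G0 X0.000 Y0.000
G1 X17.707 Y0.000
G1 X17.707 Y23.785
G1 X0.000 Y23.785
G1 X0.000 Y0.000
M2 ; end

The solid is a rectangular box, roughly 17.7 × 23.8 mm footprint and 23.7 mm tall. Slicing at Δz = 4.738 mm — 5 equal slices spanning the solid's height, so layer i sits at z = i·h/5 — gives 5 non-empty perimeters. Each is a 4-segment closed polygon; G0 lifts to the layer z and rapids to the start vertex, then G1 traces the edges.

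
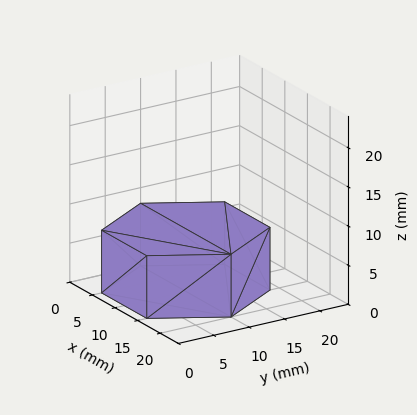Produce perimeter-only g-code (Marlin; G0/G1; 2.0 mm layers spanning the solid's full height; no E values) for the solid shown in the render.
Reading the render: the shape is a regular 6-sided prism (a cylinder approximated with 6 flat sides), circumscribed radius ≈ 10 mm, height ≈ 8 mm (dimensions read to the nearest mm from the axis ticks). For the g-code, the solid's height is divided into equal slices at the stated Δz and each level perimeter traced with G1 moves after a G0 lift.

; perimeter-only toolpath
G21 ; units = mm
G90 ; absolute positioning
G28 ; home
; layer 1
G0 Z2.0
G0 X20.0 Y10.0
G1 X15.0 Y18.7
G1 X5.0 Y18.7
G1 X0.0 Y10.0
G1 X5.0 Y1.3
G1 X15.0 Y1.3
G1 X20.0 Y10.0
; layer 2
G0 Z4.0
G0 X20.0 Y10.0
G1 X15.0 Y18.7
G1 X5.0 Y18.7
G1 X0.0 Y10.0
G1 X5.0 Y1.3
G1 X15.0 Y1.3
G1 X20.0 Y10.0
; layer 3
G0 Z6.0
G0 X20.0 Y10.0
G1 X15.0 Y18.7
G1 X5.0 Y18.7
G1 X0.0 Y10.0
G1 X5.0 Y1.3
G1 X15.0 Y1.3
G1 X20.0 Y10.0
; layer 4
G0 Z8.0
G0 X20.0 Y10.0
G1 X15.0 Y18.7
G1 X5.0 Y18.7
G1 X0.0 Y10.0
G1 X5.0 Y1.3
G1 X15.0 Y1.3
G1 X20.0 Y10.0
M2 ; end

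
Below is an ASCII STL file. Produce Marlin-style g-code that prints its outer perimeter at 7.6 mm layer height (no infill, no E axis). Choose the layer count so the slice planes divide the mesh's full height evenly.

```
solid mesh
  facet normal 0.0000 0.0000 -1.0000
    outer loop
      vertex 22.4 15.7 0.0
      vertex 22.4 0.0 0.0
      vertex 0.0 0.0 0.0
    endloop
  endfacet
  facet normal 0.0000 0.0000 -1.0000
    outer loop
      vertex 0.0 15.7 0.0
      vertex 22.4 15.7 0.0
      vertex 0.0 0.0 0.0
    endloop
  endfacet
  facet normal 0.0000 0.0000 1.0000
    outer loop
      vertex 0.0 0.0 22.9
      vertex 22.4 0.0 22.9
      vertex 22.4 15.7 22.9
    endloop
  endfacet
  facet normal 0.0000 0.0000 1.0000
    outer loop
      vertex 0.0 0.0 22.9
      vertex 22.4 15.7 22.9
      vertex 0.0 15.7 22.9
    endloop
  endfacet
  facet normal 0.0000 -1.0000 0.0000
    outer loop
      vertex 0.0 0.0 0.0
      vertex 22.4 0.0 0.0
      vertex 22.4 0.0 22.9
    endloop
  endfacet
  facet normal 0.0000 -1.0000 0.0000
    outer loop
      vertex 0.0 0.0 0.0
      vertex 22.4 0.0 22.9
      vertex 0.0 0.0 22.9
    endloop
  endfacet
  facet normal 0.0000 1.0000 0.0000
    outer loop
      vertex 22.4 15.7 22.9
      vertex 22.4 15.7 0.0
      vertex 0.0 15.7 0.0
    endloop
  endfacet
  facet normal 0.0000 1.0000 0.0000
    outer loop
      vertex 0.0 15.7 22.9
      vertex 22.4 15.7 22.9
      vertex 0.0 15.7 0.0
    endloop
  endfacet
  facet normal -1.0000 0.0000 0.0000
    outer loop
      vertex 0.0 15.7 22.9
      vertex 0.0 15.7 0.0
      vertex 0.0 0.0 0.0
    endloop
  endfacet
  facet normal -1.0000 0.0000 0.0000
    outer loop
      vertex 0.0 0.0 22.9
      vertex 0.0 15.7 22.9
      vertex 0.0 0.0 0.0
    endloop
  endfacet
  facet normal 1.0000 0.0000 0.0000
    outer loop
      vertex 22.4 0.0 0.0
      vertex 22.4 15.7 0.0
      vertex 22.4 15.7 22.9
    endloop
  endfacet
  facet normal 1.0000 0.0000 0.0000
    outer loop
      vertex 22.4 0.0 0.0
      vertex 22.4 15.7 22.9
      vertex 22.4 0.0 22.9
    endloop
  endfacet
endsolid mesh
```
; perimeter-only toolpath
G21 ; units = mm
G90 ; absolute positioning
G28 ; home
; layer 1
G0 Z7.6
G0 X0.0 Y0.0
G1 X22.4 Y0.0
G1 X22.4 Y15.7
G1 X0.0 Y15.7
G1 X0.0 Y0.0
; layer 2
G0 Z15.3
G0 X0.0 Y0.0
G1 X22.4 Y0.0
G1 X22.4 Y15.7
G1 X0.0 Y15.7
G1 X0.0 Y0.0
; layer 3
G0 Z22.9
G0 X0.0 Y0.0
G1 X22.4 Y0.0
G1 X22.4 Y15.7
G1 X0.0 Y15.7
G1 X0.0 Y0.0
M2 ; end

The solid is a rectangular box, roughly 22.4 × 15.7 mm footprint and 22.9 mm tall. Slicing at Δz = 7.6 mm — 3 equal slices spanning the solid's height, so layer i sits at z = i·h/3 — gives 3 non-empty perimeters. Each is a 4-segment closed polygon; G0 lifts to the layer z and rapids to the start vertex, then G1 traces the edges.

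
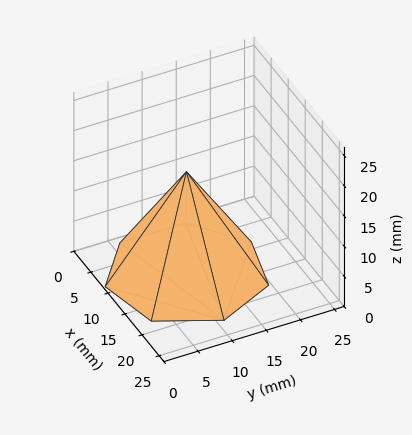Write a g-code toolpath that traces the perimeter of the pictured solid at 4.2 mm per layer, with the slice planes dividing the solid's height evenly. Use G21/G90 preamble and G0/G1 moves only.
Reading the render: the shape is a regular 7-sided pyramid, base circumscribed radius ≈ 11 mm, apex at z ≈ 17 mm (dimensions read to the nearest mm from the axis ticks). For the g-code, the solid's height is divided into equal slices at the stated Δz and each level perimeter traced with G1 moves after a G0 lift.

; perimeter-only toolpath
G21 ; units = mm
G90 ; absolute positioning
G28 ; home
; layer 1
G0 Z4.2
G0 X19.2 Y11.0
G1 X16.2 Y17.5
G1 X9.2 Y19.0
G1 X3.6 Y14.6
G1 X3.6 Y7.4
G1 X9.2 Y3.0
G1 X16.2 Y4.5
G1 X19.2 Y11.0
; layer 2
G0 Z8.5
G0 X16.5 Y11.0
G1 X14.4 Y15.3
G1 X9.8 Y16.4
G1 X6.0 Y13.4
G1 X6.0 Y8.6
G1 X9.8 Y5.7
G1 X14.4 Y6.7
G1 X16.5 Y11.0
; layer 3
G0 Z12.8
G0 X13.8 Y11.0
G1 X12.7 Y13.2
G1 X10.4 Y13.7
G1 X8.5 Y12.2
G1 X8.5 Y9.8
G1 X10.4 Y8.3
G1 X12.7 Y8.8
G1 X13.8 Y11.0
M2 ; end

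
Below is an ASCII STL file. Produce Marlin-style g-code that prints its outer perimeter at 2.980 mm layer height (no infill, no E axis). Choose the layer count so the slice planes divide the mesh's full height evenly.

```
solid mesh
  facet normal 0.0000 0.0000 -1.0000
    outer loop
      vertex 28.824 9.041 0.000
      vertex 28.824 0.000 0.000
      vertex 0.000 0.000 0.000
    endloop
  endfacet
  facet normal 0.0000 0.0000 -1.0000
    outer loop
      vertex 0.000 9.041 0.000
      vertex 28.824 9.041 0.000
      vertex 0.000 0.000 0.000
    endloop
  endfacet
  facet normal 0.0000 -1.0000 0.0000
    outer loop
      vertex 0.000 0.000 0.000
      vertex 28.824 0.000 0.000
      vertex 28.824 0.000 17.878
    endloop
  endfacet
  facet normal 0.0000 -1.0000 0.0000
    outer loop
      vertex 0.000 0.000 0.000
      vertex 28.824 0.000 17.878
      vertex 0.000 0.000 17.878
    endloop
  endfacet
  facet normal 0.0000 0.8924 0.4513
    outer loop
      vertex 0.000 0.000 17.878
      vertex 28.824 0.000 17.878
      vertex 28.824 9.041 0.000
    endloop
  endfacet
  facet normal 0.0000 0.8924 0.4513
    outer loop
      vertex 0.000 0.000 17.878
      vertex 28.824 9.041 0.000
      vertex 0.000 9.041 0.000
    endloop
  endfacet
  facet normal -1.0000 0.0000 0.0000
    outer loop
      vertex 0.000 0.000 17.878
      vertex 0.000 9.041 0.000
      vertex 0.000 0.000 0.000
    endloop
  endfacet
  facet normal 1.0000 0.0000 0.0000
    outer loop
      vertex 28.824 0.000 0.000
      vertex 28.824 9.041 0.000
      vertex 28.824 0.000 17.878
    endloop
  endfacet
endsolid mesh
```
; perimeter-only toolpath
G21 ; units = mm
G90 ; absolute positioning
G28 ; home
; layer 1
G0 Z2.980
G0 X0.000 Y0.000
G1 X28.824 Y0.000
G1 X28.824 Y7.534
G1 X0.000 Y7.534
G1 X0.000 Y0.000
; layer 2
G0 Z5.959
G0 X0.000 Y0.000
G1 X28.824 Y0.000
G1 X28.824 Y6.027
G1 X0.000 Y6.027
G1 X0.000 Y0.000
; layer 3
G0 Z8.939
G0 X0.000 Y0.000
G1 X28.824 Y0.000
G1 X28.824 Y4.521
G1 X0.000 Y4.521
G1 X0.000 Y0.000
; layer 4
G0 Z11.919
G0 X0.000 Y0.000
G1 X28.824 Y0.000
G1 X28.824 Y3.014
G1 X0.000 Y3.014
G1 X0.000 Y0.000
; layer 5
G0 Z14.898
G0 X0.000 Y0.000
G1 X28.824 Y0.000
G1 X28.824 Y1.507
G1 X0.000 Y1.507
G1 X0.000 Y0.000
M2 ; end

The solid is a wedge (ramp): 28.8 × 9.04 mm base, rising to 17.9 mm along the y=0 edge and sloping linearly to z=0 at y=9.04. Slicing at Δz = 2.980 mm — 6 equal slices spanning the solid's height, so layer i sits at z = i·h/6 — gives 5 non-empty perimeters. Each is a 4-segment closed polygon; G0 lifts to the layer z and rapids to the start vertex, then G1 traces the edges. The cross-section shrinks linearly with z (the slice at the apex is degenerate and omitted).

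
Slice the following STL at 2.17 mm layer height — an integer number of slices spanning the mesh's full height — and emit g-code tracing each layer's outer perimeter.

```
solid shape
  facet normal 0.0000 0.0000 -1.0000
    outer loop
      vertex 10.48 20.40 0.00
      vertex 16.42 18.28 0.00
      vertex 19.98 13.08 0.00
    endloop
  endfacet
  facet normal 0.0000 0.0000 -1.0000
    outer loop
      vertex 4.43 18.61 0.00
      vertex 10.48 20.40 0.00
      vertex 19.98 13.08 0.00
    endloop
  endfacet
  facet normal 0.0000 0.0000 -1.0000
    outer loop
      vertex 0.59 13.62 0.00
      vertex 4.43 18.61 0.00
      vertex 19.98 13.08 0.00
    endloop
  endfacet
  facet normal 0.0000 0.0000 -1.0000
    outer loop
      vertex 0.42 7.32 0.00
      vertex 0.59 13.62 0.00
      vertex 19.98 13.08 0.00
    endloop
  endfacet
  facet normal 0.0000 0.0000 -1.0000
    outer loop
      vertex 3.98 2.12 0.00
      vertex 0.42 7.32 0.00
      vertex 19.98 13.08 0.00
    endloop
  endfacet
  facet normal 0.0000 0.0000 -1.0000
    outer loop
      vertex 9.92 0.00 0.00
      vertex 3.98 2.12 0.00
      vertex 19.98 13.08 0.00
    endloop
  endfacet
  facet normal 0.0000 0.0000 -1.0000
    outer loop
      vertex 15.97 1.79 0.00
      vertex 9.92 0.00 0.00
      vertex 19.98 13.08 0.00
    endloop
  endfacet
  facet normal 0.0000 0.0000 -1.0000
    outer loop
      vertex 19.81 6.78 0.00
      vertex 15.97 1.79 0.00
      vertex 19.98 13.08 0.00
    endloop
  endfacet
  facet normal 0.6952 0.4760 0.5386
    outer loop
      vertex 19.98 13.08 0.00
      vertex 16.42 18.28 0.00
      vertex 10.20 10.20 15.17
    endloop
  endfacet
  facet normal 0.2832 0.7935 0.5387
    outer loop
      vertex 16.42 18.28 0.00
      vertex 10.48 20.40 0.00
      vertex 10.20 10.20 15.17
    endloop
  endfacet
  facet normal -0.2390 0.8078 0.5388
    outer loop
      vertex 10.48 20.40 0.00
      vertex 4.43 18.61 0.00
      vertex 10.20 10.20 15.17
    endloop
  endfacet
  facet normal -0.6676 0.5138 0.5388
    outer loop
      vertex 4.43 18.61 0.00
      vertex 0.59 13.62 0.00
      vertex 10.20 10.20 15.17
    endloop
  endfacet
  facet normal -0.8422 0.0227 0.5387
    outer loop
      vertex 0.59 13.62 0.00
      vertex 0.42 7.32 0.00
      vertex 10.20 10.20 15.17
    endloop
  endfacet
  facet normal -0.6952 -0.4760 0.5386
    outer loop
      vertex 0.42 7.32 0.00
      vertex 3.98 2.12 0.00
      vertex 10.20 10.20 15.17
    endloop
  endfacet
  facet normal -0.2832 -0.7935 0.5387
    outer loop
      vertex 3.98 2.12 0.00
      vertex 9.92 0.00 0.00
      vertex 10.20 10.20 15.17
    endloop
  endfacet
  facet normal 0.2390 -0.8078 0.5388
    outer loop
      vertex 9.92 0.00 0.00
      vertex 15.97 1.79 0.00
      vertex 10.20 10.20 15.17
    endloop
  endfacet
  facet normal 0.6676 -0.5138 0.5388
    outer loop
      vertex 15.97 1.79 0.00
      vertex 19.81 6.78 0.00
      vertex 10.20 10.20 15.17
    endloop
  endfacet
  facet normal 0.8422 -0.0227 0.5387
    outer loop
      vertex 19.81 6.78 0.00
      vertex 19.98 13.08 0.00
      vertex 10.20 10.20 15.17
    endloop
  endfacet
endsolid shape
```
; perimeter-only toolpath
G21 ; units = mm
G90 ; absolute positioning
G28 ; home
; layer 1
G0 Z2.17
G0 X18.58 Y12.67
G1 X15.53 Y17.13
G1 X10.44 Y18.94
G1 X5.25 Y17.41
G1 X1.96 Y13.13
G1 X1.82 Y7.73
G1 X4.87 Y3.27
G1 X9.96 Y1.46
G1 X15.15 Y2.99
G1 X18.44 Y7.27
G1 X18.58 Y12.67
; layer 2
G0 Z4.33
G0 X17.19 Y12.26
G1 X14.64 Y15.97
G1 X10.40 Y17.49
G1 X6.08 Y16.21
G1 X3.34 Y12.64
G1 X3.21 Y8.14
G1 X5.76 Y4.43
G1 X10.00 Y2.91
G1 X14.32 Y4.19
G1 X17.06 Y7.76
G1 X17.19 Y12.26
; layer 3
G0 Z6.50
G0 X15.79 Y11.85
G1 X13.75 Y14.82
G1 X10.36 Y16.03
G1 X6.90 Y15.01
G1 X4.71 Y12.15
G1 X4.61 Y8.55
G1 X6.65 Y5.58
G1 X10.04 Y4.37
G1 X13.50 Y5.39
G1 X15.69 Y8.25
G1 X15.79 Y11.85
; layer 4
G0 Z8.67
G0 X14.39 Y11.43
G1 X12.87 Y13.66
G1 X10.32 Y14.57
G1 X7.73 Y13.80
G1 X6.08 Y11.67
G1 X6.01 Y8.97
G1 X7.53 Y6.74
G1 X10.08 Y5.83
G1 X12.67 Y6.60
G1 X14.32 Y8.73
G1 X14.39 Y11.43
; layer 5
G0 Z10.84
G0 X12.99 Y11.02
G1 X11.98 Y12.51
G1 X10.28 Y13.11
G1 X8.55 Y12.60
G1 X7.45 Y11.18
G1 X7.41 Y9.38
G1 X8.42 Y7.89
G1 X10.12 Y7.29
G1 X11.85 Y7.80
G1 X12.95 Y9.22
G1 X12.99 Y11.02
; layer 6
G0 Z13.00
G0 X11.60 Y10.61
G1 X11.09 Y11.35
G1 X10.24 Y11.66
G1 X9.38 Y11.40
G1 X8.83 Y10.69
G1 X8.80 Y9.79
G1 X9.31 Y9.05
G1 X10.16 Y8.74
G1 X11.02 Y9.00
G1 X11.57 Y9.71
G1 X11.60 Y10.61
M2 ; end

The solid is a regular 10-sided pyramid, base circumscribed radius ≈ 10.2 mm, apex at z ≈ 15.2 mm. Slicing at Δz = 2.17 mm — 7 equal slices spanning the solid's height, so layer i sits at z = i·h/7 — gives 6 non-empty perimeters. Each is a 10-segment closed polygon; G0 lifts to the layer z and rapids to the start vertex, then G1 traces the edges. The cross-section shrinks linearly with z (the slice at the apex is degenerate and omitted).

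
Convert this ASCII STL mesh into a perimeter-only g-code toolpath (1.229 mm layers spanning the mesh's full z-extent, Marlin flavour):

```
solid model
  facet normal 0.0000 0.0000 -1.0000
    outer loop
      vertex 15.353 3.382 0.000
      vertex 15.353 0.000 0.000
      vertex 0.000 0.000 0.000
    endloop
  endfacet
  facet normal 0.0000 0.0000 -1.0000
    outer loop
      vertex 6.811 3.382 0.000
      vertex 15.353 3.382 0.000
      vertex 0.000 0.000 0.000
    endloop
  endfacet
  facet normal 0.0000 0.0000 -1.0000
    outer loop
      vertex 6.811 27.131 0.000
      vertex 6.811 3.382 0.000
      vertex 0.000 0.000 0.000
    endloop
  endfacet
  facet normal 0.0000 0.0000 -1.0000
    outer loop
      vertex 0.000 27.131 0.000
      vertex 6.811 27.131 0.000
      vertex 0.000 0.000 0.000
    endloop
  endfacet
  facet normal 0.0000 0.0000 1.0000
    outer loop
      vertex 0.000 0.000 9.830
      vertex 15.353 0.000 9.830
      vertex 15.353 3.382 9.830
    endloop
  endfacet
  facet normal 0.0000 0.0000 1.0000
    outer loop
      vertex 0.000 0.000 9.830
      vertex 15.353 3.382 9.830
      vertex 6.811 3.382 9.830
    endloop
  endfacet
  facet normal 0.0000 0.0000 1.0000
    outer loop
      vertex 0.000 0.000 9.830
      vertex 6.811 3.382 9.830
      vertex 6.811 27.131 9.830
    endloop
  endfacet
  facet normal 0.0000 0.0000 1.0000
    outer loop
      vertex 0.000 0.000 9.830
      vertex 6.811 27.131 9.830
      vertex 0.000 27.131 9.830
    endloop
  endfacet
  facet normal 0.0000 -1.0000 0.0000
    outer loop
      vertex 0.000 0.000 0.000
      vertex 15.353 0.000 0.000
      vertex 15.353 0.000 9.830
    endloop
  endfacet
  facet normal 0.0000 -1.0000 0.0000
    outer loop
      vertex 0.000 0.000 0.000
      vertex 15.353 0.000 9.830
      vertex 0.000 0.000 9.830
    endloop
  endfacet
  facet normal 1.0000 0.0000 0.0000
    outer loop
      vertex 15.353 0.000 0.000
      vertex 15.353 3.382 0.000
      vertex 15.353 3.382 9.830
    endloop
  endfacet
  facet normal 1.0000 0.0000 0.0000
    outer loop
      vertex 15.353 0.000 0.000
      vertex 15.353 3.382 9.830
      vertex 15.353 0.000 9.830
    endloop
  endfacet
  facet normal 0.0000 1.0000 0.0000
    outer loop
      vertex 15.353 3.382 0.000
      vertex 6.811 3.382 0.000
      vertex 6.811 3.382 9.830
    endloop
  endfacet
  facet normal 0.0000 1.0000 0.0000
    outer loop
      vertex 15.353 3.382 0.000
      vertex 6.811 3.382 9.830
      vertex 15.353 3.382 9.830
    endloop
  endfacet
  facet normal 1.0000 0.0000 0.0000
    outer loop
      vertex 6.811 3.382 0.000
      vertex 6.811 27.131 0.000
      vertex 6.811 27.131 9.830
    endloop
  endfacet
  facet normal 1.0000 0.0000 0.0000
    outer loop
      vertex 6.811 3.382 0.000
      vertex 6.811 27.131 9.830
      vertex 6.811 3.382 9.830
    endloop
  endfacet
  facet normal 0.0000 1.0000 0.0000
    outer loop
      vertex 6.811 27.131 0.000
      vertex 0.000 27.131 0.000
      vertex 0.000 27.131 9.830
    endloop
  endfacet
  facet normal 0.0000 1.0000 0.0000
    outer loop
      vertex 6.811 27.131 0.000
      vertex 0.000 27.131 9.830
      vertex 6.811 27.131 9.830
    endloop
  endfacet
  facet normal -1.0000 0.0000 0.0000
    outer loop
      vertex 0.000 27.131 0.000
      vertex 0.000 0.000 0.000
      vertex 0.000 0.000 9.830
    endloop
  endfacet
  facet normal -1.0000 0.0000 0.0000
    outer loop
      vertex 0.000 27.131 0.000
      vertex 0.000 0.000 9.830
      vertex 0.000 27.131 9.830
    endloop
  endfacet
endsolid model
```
; perimeter-only toolpath
G21 ; units = mm
G90 ; absolute positioning
G28 ; home
; layer 1
G0 Z1.229
G0 X0.000 Y0.000
G1 X15.353 Y0.000
G1 X15.353 Y3.382
G1 X6.811 Y3.382
G1 X6.811 Y27.131
G1 X0.000 Y27.131
G1 X0.000 Y0.000
; layer 2
G0 Z2.458
G0 X0.000 Y0.000
G1 X15.353 Y0.000
G1 X15.353 Y3.382
G1 X6.811 Y3.382
G1 X6.811 Y27.131
G1 X0.000 Y27.131
G1 X0.000 Y0.000
; layer 3
G0 Z3.686
G0 X0.000 Y0.000
G1 X15.353 Y0.000
G1 X15.353 Y3.382
G1 X6.811 Y3.382
G1 X6.811 Y27.131
G1 X0.000 Y27.131
G1 X0.000 Y0.000
; layer 4
G0 Z4.915
G0 X0.000 Y0.000
G1 X15.353 Y0.000
G1 X15.353 Y3.382
G1 X6.811 Y3.382
G1 X6.811 Y27.131
G1 X0.000 Y27.131
G1 X0.000 Y0.000
; layer 5
G0 Z6.144
G0 X0.000 Y0.000
G1 X15.353 Y0.000
G1 X15.353 Y3.382
G1 X6.811 Y3.382
G1 X6.811 Y27.131
G1 X0.000 Y27.131
G1 X0.000 Y0.000
; layer 6
G0 Z7.373
G0 X0.000 Y0.000
G1 X15.353 Y0.000
G1 X15.353 Y3.382
G1 X6.811 Y3.382
G1 X6.811 Y27.131
G1 X0.000 Y27.131
G1 X0.000 Y0.000
; layer 7
G0 Z8.601
G0 X0.000 Y0.000
G1 X15.353 Y0.000
G1 X15.353 Y3.382
G1 X6.811 Y3.382
G1 X6.811 Y27.131
G1 X0.000 Y27.131
G1 X0.000 Y0.000
; layer 8
G0 Z9.830
G0 X0.000 Y0.000
G1 X15.353 Y0.000
G1 X15.353 Y3.382
G1 X6.811 Y3.382
G1 X6.811 Y27.131
G1 X0.000 Y27.131
G1 X0.000 Y0.000
M2 ; end

The solid is an L-shaped prism: outer 15.4 × 27.1 mm, arm thicknesses ≈ 3.38 mm (horizontal) and 6.81 mm (vertical), extruded 9.83 mm in z. Slicing at Δz = 1.229 mm — 8 equal slices spanning the solid's height, so layer i sits at z = i·h/8 — gives 8 non-empty perimeters. Each is a 6-segment closed polygon; G0 lifts to the layer z and rapids to the start vertex, then G1 traces the edges.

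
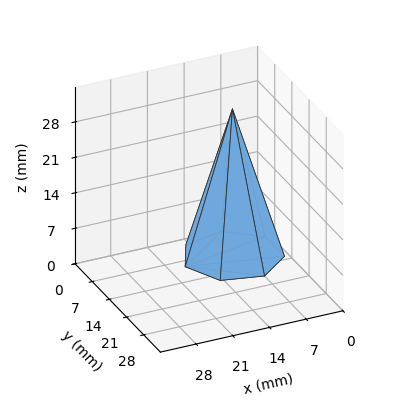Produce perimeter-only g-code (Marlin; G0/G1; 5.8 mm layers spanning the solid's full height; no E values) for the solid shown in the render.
Reading the render: the shape is a regular 7-sided pyramid, base circumscribed radius ≈ 9 mm, apex at z ≈ 29 mm (dimensions read to the nearest mm from the axis ticks). For the g-code, the solid's height is divided into equal slices at the stated Δz and each level perimeter traced with G1 moves after a G0 lift.

; perimeter-only toolpath
G21 ; units = mm
G90 ; absolute positioning
G28 ; home
; layer 1
G0 Z5.8
G0 X16.2 Y9.0
G1 X13.5 Y14.6
G1 X7.4 Y16.0
G1 X2.5 Y12.1
G1 X2.5 Y5.9
G1 X7.4 Y2.0
G1 X13.5 Y3.4
G1 X16.2 Y9.0
; layer 2
G0 Z11.6
G0 X14.4 Y9.0
G1 X12.4 Y13.2
G1 X7.8 Y14.3
G1 X4.1 Y11.3
G1 X4.1 Y6.7
G1 X7.8 Y3.7
G1 X12.4 Y4.8
G1 X14.4 Y9.0
; layer 3
G0 Z17.4
G0 X12.6 Y9.0
G1 X11.2 Y11.8
G1 X8.2 Y12.5
G1 X5.8 Y10.6
G1 X5.8 Y7.4
G1 X8.2 Y5.5
G1 X11.2 Y6.2
G1 X12.6 Y9.0
; layer 4
G0 Z23.2
G0 X10.8 Y9.0
G1 X10.1 Y10.4
G1 X8.6 Y10.8
G1 X7.4 Y9.8
G1 X7.4 Y8.2
G1 X8.6 Y7.2
G1 X10.1 Y7.6
G1 X10.8 Y9.0
M2 ; end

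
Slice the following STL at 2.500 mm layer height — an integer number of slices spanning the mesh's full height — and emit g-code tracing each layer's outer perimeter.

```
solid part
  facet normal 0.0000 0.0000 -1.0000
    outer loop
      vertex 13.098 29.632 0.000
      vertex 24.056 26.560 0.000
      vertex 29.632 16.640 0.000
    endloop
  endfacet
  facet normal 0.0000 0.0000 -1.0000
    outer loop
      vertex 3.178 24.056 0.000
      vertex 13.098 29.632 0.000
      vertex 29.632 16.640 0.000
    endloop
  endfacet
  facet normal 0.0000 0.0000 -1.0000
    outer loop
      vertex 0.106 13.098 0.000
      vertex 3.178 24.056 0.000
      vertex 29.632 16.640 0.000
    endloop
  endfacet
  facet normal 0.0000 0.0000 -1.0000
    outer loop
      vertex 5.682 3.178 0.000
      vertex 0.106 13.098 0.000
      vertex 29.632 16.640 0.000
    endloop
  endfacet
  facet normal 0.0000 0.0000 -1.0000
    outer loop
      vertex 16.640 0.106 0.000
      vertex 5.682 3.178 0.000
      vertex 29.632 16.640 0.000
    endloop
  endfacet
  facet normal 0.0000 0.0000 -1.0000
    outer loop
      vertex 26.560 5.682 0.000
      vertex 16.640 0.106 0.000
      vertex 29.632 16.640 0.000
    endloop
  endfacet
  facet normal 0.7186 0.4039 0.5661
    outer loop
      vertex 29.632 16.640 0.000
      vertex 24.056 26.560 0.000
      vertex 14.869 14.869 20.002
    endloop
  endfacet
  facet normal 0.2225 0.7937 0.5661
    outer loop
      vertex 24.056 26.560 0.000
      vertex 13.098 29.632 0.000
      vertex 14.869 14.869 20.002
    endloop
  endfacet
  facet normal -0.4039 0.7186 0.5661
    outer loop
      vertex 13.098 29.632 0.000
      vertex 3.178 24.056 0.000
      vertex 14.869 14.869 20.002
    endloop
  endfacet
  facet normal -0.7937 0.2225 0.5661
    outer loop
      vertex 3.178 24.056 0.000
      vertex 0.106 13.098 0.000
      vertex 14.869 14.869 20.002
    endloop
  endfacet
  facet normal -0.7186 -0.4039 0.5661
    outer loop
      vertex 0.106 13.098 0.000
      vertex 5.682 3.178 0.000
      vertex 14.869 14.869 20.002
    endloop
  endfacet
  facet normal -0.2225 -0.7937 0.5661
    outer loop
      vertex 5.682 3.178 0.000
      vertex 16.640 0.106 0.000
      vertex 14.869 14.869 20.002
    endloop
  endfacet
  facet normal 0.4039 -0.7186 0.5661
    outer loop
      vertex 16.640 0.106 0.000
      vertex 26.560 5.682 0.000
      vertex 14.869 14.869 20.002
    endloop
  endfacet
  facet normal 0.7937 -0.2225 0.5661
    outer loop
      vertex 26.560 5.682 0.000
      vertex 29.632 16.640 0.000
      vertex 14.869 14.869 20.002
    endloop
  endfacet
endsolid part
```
; perimeter-only toolpath
G21 ; units = mm
G90 ; absolute positioning
G28 ; home
; layer 1
G0 Z2.500
G0 X27.787 Y16.419
G1 X22.908 Y25.099
G1 X13.319 Y27.787
G1 X4.639 Y22.908
G1 X1.951 Y13.319
G1 X6.830 Y4.639
G1 X16.419 Y1.951
G1 X25.099 Y6.830
G1 X27.787 Y16.419
; layer 2
G0 Z5.000
G0 X25.941 Y16.197
G1 X21.759 Y23.637
G1 X13.541 Y25.941
G1 X6.101 Y21.759
G1 X3.797 Y13.541
G1 X7.979 Y6.101
G1 X16.197 Y3.797
G1 X23.637 Y7.979
G1 X25.941 Y16.197
; layer 3
G0 Z7.501
G0 X24.096 Y15.976
G1 X20.611 Y22.176
G1 X13.762 Y24.096
G1 X7.562 Y20.611
G1 X5.642 Y13.762
G1 X9.127 Y7.562
G1 X15.976 Y5.642
G1 X22.176 Y9.127
G1 X24.096 Y15.976
; layer 4
G0 Z10.001
G0 X22.251 Y15.755
G1 X19.462 Y20.715
G1 X13.983 Y22.251
G1 X9.024 Y19.462
G1 X7.487 Y13.983
G1 X10.276 Y9.024
G1 X15.755 Y7.487
G1 X20.715 Y10.276
G1 X22.251 Y15.755
; layer 5
G0 Z12.501
G0 X20.405 Y15.533
G1 X18.314 Y19.253
G1 X14.205 Y20.405
G1 X10.485 Y18.314
G1 X9.333 Y14.205
G1 X11.424 Y10.485
G1 X15.533 Y9.333
G1 X19.253 Y11.424
G1 X20.405 Y15.533
; layer 6
G0 Z15.002
G0 X18.560 Y15.312
G1 X17.166 Y17.792
G1 X14.426 Y18.560
G1 X11.946 Y17.166
G1 X11.178 Y14.426
G1 X12.572 Y11.946
G1 X15.312 Y11.178
G1 X17.792 Y12.572
G1 X18.560 Y15.312
; layer 7
G0 Z17.502
G0 X16.714 Y15.090
G1 X16.017 Y16.330
G1 X14.648 Y16.714
G1 X13.408 Y16.017
G1 X13.024 Y14.648
G1 X13.721 Y13.408
G1 X15.090 Y13.024
G1 X16.330 Y13.721
G1 X16.714 Y15.090
M2 ; end

The solid is a regular 8-sided pyramid, base circumscribed radius ≈ 14.9 mm, apex at z ≈ 20 mm. Slicing at Δz = 2.500 mm — 8 equal slices spanning the solid's height, so layer i sits at z = i·h/8 — gives 7 non-empty perimeters. Each is a 8-segment closed polygon; G0 lifts to the layer z and rapids to the start vertex, then G1 traces the edges. The cross-section shrinks linearly with z (the slice at the apex is degenerate and omitted).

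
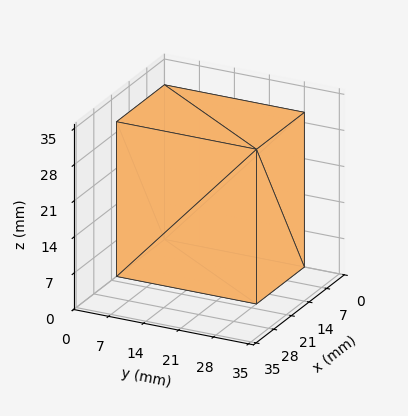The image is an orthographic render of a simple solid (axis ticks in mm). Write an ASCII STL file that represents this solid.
Reading the render: the shape is a rectangular box, roughly 19 × 28 mm footprint and 30 mm tall (dimensions read to the nearest mm from the axis ticks). For the STL, each face is triangulated and given an outward normal.

solid part
  facet normal 0.0000 0.0000 -1.0000
    outer loop
      vertex 19.00 28.00 0.00
      vertex 19.00 0.00 0.00
      vertex 0.00 0.00 0.00
    endloop
  endfacet
  facet normal 0.0000 0.0000 -1.0000
    outer loop
      vertex 0.00 28.00 0.00
      vertex 19.00 28.00 0.00
      vertex 0.00 0.00 0.00
    endloop
  endfacet
  facet normal 0.0000 0.0000 1.0000
    outer loop
      vertex 0.00 0.00 30.00
      vertex 19.00 0.00 30.00
      vertex 19.00 28.00 30.00
    endloop
  endfacet
  facet normal 0.0000 0.0000 1.0000
    outer loop
      vertex 0.00 0.00 30.00
      vertex 19.00 28.00 30.00
      vertex 0.00 28.00 30.00
    endloop
  endfacet
  facet normal 0.0000 -1.0000 0.0000
    outer loop
      vertex 0.00 0.00 0.00
      vertex 19.00 0.00 0.00
      vertex 19.00 0.00 30.00
    endloop
  endfacet
  facet normal 0.0000 -1.0000 0.0000
    outer loop
      vertex 0.00 0.00 0.00
      vertex 19.00 0.00 30.00
      vertex 0.00 0.00 30.00
    endloop
  endfacet
  facet normal 0.0000 1.0000 0.0000
    outer loop
      vertex 19.00 28.00 30.00
      vertex 19.00 28.00 0.00
      vertex 0.00 28.00 0.00
    endloop
  endfacet
  facet normal 0.0000 1.0000 0.0000
    outer loop
      vertex 0.00 28.00 30.00
      vertex 19.00 28.00 30.00
      vertex 0.00 28.00 0.00
    endloop
  endfacet
  facet normal -1.0000 0.0000 0.0000
    outer loop
      vertex 0.00 28.00 30.00
      vertex 0.00 28.00 0.00
      vertex 0.00 0.00 0.00
    endloop
  endfacet
  facet normal -1.0000 0.0000 0.0000
    outer loop
      vertex 0.00 0.00 30.00
      vertex 0.00 28.00 30.00
      vertex 0.00 0.00 0.00
    endloop
  endfacet
  facet normal 1.0000 0.0000 0.0000
    outer loop
      vertex 19.00 0.00 0.00
      vertex 19.00 28.00 0.00
      vertex 19.00 28.00 30.00
    endloop
  endfacet
  facet normal 1.0000 0.0000 0.0000
    outer loop
      vertex 19.00 0.00 0.00
      vertex 19.00 28.00 30.00
      vertex 19.00 0.00 30.00
    endloop
  endfacet
endsolid part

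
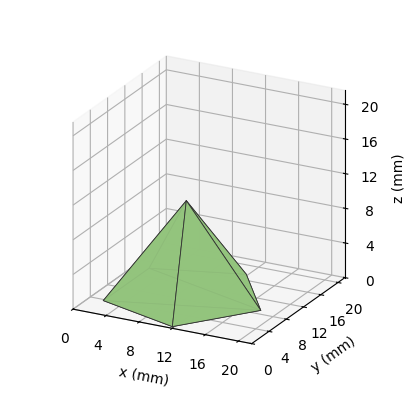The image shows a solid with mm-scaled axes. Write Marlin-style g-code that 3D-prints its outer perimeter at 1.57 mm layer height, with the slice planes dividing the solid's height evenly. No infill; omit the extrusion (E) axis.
Reading the render: the shape is a regular 5-sided pyramid, base circumscribed radius ≈ 9 mm, apex at z ≈ 11 mm (dimensions read to the nearest mm from the axis ticks). For the g-code, the solid's height is divided into equal slices at the stated Δz and each level perimeter traced with G1 moves after a G0 lift.

; perimeter-only toolpath
G21 ; units = mm
G90 ; absolute positioning
G28 ; home
; layer 1
G0 Z1.57
G0 X16.71 Y9.00
G1 X11.38 Y16.34
G1 X2.76 Y13.53
G1 X2.76 Y4.47
G1 X11.38 Y1.66
G1 X16.71 Y9.00
; layer 2
G0 Z3.14
G0 X15.43 Y9.00
G1 X10.99 Y15.11
G1 X3.80 Y12.78
G1 X3.80 Y5.22
G1 X10.99 Y2.89
G1 X15.43 Y9.00
; layer 3
G0 Z4.71
G0 X14.14 Y9.00
G1 X10.59 Y13.89
G1 X4.84 Y12.02
G1 X4.84 Y5.98
G1 X10.59 Y4.11
G1 X14.14 Y9.00
; layer 4
G0 Z6.29
G0 X12.86 Y9.00
G1 X10.19 Y12.67
G1 X5.88 Y11.27
G1 X5.88 Y6.73
G1 X10.19 Y5.33
G1 X12.86 Y9.00
; layer 5
G0 Z7.86
G0 X11.57 Y9.00
G1 X9.79 Y11.45
G1 X6.92 Y10.51
G1 X6.92 Y7.49
G1 X9.79 Y6.55
G1 X11.57 Y9.00
; layer 6
G0 Z9.43
G0 X10.29 Y9.00
G1 X9.40 Y10.22
G1 X7.96 Y9.76
G1 X7.96 Y8.24
G1 X9.40 Y7.78
G1 X10.29 Y9.00
M2 ; end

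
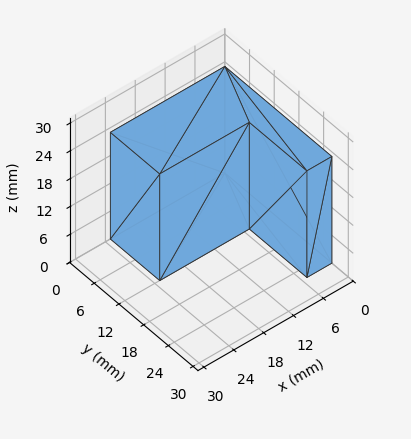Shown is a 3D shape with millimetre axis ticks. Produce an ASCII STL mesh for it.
Reading the render: the shape is an L-shaped prism: outer 23 × 26 mm, arm thicknesses ≈ 12 mm (horizontal) and 5 mm (vertical), extruded 23 mm in z (dimensions read to the nearest mm from the axis ticks). For the STL, each face is triangulated and given an outward normal.

solid part
  facet normal 0.0000 0.0000 -1.0000
    outer loop
      vertex 23.000 12.000 0.000
      vertex 23.000 0.000 0.000
      vertex 0.000 0.000 0.000
    endloop
  endfacet
  facet normal 0.0000 0.0000 -1.0000
    outer loop
      vertex 5.000 12.000 0.000
      vertex 23.000 12.000 0.000
      vertex 0.000 0.000 0.000
    endloop
  endfacet
  facet normal 0.0000 0.0000 -1.0000
    outer loop
      vertex 5.000 26.000 0.000
      vertex 5.000 12.000 0.000
      vertex 0.000 0.000 0.000
    endloop
  endfacet
  facet normal 0.0000 0.0000 -1.0000
    outer loop
      vertex 0.000 26.000 0.000
      vertex 5.000 26.000 0.000
      vertex 0.000 0.000 0.000
    endloop
  endfacet
  facet normal 0.0000 0.0000 1.0000
    outer loop
      vertex 0.000 0.000 23.000
      vertex 23.000 0.000 23.000
      vertex 23.000 12.000 23.000
    endloop
  endfacet
  facet normal 0.0000 0.0000 1.0000
    outer loop
      vertex 0.000 0.000 23.000
      vertex 23.000 12.000 23.000
      vertex 5.000 12.000 23.000
    endloop
  endfacet
  facet normal 0.0000 0.0000 1.0000
    outer loop
      vertex 0.000 0.000 23.000
      vertex 5.000 12.000 23.000
      vertex 5.000 26.000 23.000
    endloop
  endfacet
  facet normal 0.0000 0.0000 1.0000
    outer loop
      vertex 0.000 0.000 23.000
      vertex 5.000 26.000 23.000
      vertex 0.000 26.000 23.000
    endloop
  endfacet
  facet normal 0.0000 -1.0000 0.0000
    outer loop
      vertex 0.000 0.000 0.000
      vertex 23.000 0.000 0.000
      vertex 23.000 0.000 23.000
    endloop
  endfacet
  facet normal 0.0000 -1.0000 0.0000
    outer loop
      vertex 0.000 0.000 0.000
      vertex 23.000 0.000 23.000
      vertex 0.000 0.000 23.000
    endloop
  endfacet
  facet normal 1.0000 0.0000 0.0000
    outer loop
      vertex 23.000 0.000 0.000
      vertex 23.000 12.000 0.000
      vertex 23.000 12.000 23.000
    endloop
  endfacet
  facet normal 1.0000 0.0000 0.0000
    outer loop
      vertex 23.000 0.000 0.000
      vertex 23.000 12.000 23.000
      vertex 23.000 0.000 23.000
    endloop
  endfacet
  facet normal 0.0000 1.0000 0.0000
    outer loop
      vertex 23.000 12.000 0.000
      vertex 5.000 12.000 0.000
      vertex 5.000 12.000 23.000
    endloop
  endfacet
  facet normal 0.0000 1.0000 0.0000
    outer loop
      vertex 23.000 12.000 0.000
      vertex 5.000 12.000 23.000
      vertex 23.000 12.000 23.000
    endloop
  endfacet
  facet normal 1.0000 0.0000 0.0000
    outer loop
      vertex 5.000 12.000 0.000
      vertex 5.000 26.000 0.000
      vertex 5.000 26.000 23.000
    endloop
  endfacet
  facet normal 1.0000 0.0000 0.0000
    outer loop
      vertex 5.000 12.000 0.000
      vertex 5.000 26.000 23.000
      vertex 5.000 12.000 23.000
    endloop
  endfacet
  facet normal 0.0000 1.0000 0.0000
    outer loop
      vertex 5.000 26.000 0.000
      vertex 0.000 26.000 0.000
      vertex 0.000 26.000 23.000
    endloop
  endfacet
  facet normal 0.0000 1.0000 0.0000
    outer loop
      vertex 5.000 26.000 0.000
      vertex 0.000 26.000 23.000
      vertex 5.000 26.000 23.000
    endloop
  endfacet
  facet normal -1.0000 0.0000 0.0000
    outer loop
      vertex 0.000 26.000 0.000
      vertex 0.000 0.000 0.000
      vertex 0.000 0.000 23.000
    endloop
  endfacet
  facet normal -1.0000 0.0000 0.0000
    outer loop
      vertex 0.000 26.000 0.000
      vertex 0.000 0.000 23.000
      vertex 0.000 26.000 23.000
    endloop
  endfacet
endsolid part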